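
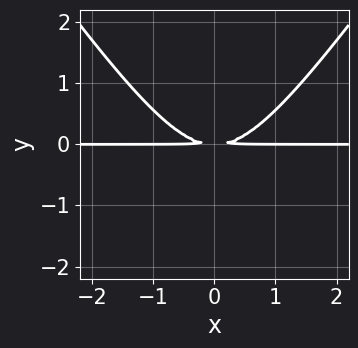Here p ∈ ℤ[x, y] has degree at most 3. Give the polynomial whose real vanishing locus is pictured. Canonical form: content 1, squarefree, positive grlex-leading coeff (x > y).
The degree is 3 — no degree-2 curve has this shape.
Symmetries: it's symmetric under x → −x, forcing even powers of x.
Reading off the gridlines: every point of the x-axis in the box is on the curve.
Matching integer coefficients to the picture gives p.

2*x^2*y - y^3 - 3*y^2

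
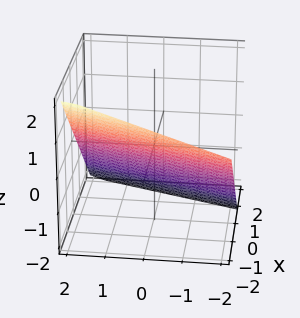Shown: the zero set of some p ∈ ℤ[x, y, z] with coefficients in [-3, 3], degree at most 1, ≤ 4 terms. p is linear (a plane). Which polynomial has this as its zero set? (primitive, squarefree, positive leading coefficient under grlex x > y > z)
3*x - y + 3*z + 2

First, degree: every cross-section is a straight line — this is a plane, so deg p = 1.
Next, from the axis intercepts and sections: one y-axis crossing is at y = 2.
Finally, these observations pin down the coefficients.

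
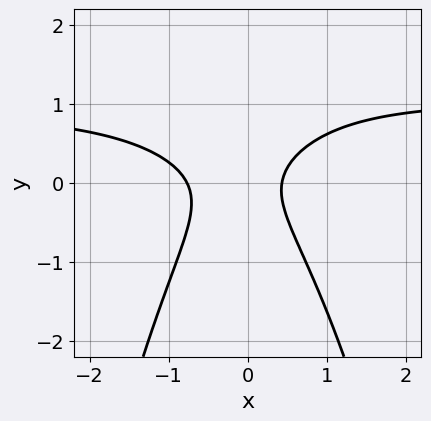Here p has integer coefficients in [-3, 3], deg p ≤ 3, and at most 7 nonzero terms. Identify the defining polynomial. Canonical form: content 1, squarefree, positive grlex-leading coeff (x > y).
1. Degree: the shape is more complex than any degree-2 curve, so deg p = 3.
2. Observable constraints: it misses every integer gridline on the y-axis.
3. Solving for integer coefficients yields p as stated.

3*x^2*y - 3*x^2 + 3*y^2 - x + 1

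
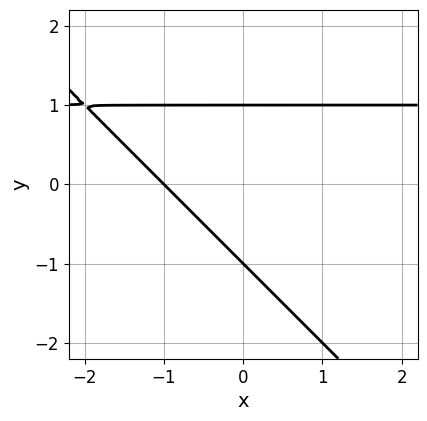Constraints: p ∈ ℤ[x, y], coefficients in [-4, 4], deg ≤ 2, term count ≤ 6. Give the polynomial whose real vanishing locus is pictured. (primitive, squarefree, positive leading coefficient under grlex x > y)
1. The degree is 2 — the shape is more complex than any degree-1 curve.
2. From the visible intercepts: it meets the x-axis at x = -1 (among the integer gridlines); the y-axis gridline crossings are at y ∈ {-1, 1}.
3. Putting this together gives p.

x*y + y^2 - x - 1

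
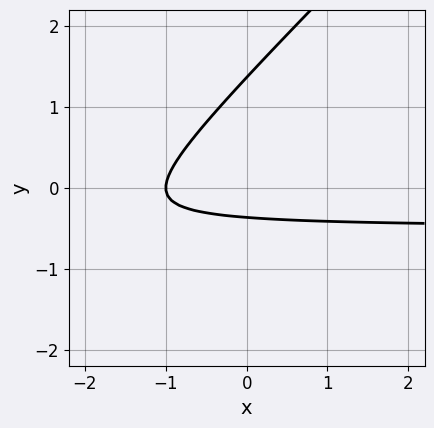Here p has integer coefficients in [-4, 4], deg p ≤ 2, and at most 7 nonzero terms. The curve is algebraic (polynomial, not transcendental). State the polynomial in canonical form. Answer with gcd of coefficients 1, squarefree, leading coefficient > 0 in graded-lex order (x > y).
First, degree: the shape is more complex than any degree-1 curve, so deg p = 2.
Then, checking where it meets the axes: it meets the x-axis at x = -1 (among the integer gridlines).
Finally, putting this together gives p.

2*x*y - 2*y^2 + x + 2*y + 1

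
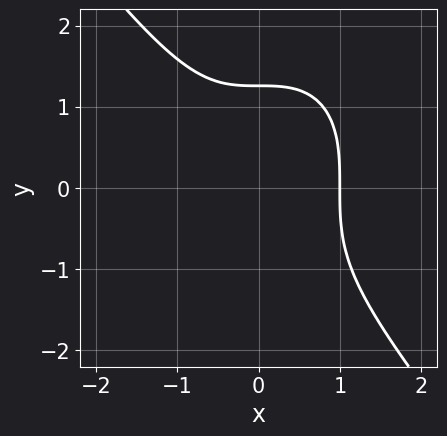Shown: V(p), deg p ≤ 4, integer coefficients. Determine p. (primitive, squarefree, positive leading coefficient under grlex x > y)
2*x^3 + y^3 - 2

Degree: a generic line meets the curve in up to 3 points, so deg p = 3.
Reading off the gridlines: one x-axis crossing is at x = 1.
These observations pin down the coefficients.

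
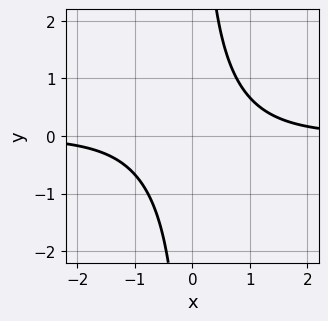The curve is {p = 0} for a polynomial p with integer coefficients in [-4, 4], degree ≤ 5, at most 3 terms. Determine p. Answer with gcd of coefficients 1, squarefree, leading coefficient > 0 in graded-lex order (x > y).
(a) deg p = 4. The shape is more complex than any degree-3 curve.
(b) Reading off the gridlines: it misses every integer gridline on the y-axis; the curve avoids every integer x-axis point in the box.
(c) These observations pin down the coefficients.

x^3*y + 2*x*y - 2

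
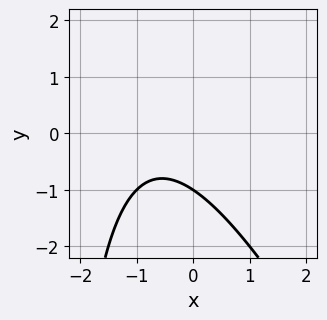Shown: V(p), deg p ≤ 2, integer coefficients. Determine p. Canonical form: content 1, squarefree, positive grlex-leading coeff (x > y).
2*x^2 + x*y + 3*x + 3*y + 3

The degree is 2 — a generic line meets the curve in up to 2 points.
Reading off the gridlines: the curve avoids every integer x-axis point in the box; it crosses the y-axis at the gridline y = -1.
Fitting integer coefficients to these (and the overall shape) gives p.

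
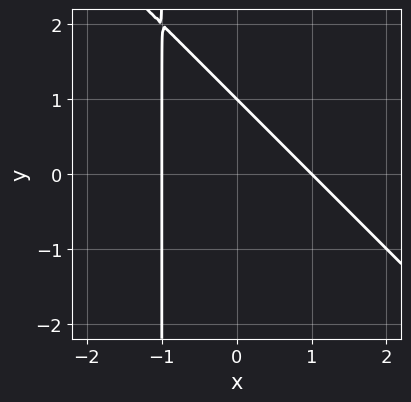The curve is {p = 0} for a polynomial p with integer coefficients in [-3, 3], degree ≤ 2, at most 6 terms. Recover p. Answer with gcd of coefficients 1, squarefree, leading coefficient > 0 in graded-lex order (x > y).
x^2 + x*y + y - 1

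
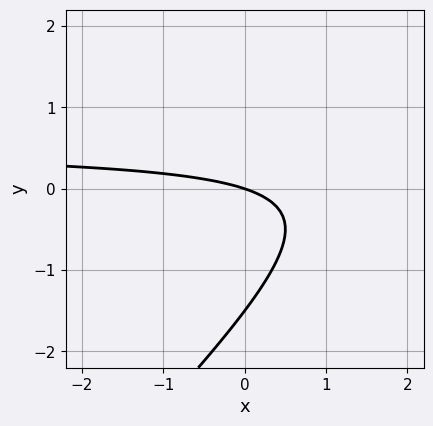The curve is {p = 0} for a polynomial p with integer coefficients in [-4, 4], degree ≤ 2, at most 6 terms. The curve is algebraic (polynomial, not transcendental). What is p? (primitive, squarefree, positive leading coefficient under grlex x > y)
2*x*y - 2*y^2 - x - 3*y

(a) deg p = 2. The shape is more complex than any degree-1 curve.
(b) Observable constraints: it meets the x-axis at x = 0 (among the integer gridlines); it crosses the y-axis at the gridline y = 0.
(c) These observations pin down the coefficients.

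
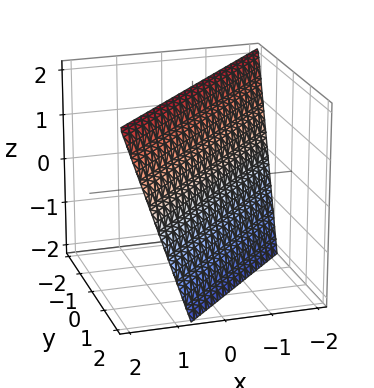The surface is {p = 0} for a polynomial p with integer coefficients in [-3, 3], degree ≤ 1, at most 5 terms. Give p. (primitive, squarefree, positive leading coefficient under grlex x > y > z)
3*x - 3*y - z + 2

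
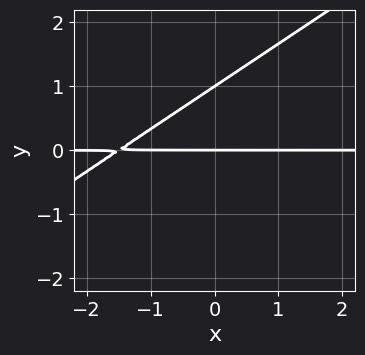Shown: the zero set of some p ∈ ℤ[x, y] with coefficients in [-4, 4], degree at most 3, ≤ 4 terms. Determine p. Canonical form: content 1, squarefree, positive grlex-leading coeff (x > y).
2*x*y - 3*y^2 + 3*y

1. The degree is 2 — the shape is more complex than any degree-1 curve.
2. Observable constraints: among the integer gridlines, it crosses the y-axis at y ∈ {0, 1}; every point of the x-axis in the box is on the curve.
3. The integer polynomial consistent with all of this is the stated p.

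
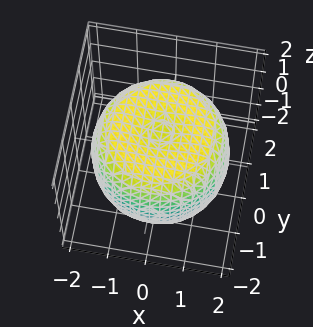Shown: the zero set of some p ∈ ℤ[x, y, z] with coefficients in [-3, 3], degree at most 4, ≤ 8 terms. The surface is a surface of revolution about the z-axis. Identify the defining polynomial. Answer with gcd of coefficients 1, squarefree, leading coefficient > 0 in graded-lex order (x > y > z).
First, the degree is 4 — the shape is more complex than any degree-3 surface.
Next, symmetries: the z-axis is an axis of rotation, so x and y enter only as x² + y².
Next, from the visible intercepts: a circular section at z = 1 has radius between 1 and 2.
Finally, the integer polynomial consistent with all of this is the stated p.

x^4 + 2*x^2*y^2 + y^4 - 2*x^2 - 2*y^2 + 2*z^2 - 3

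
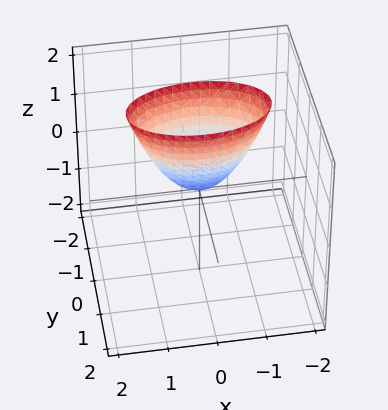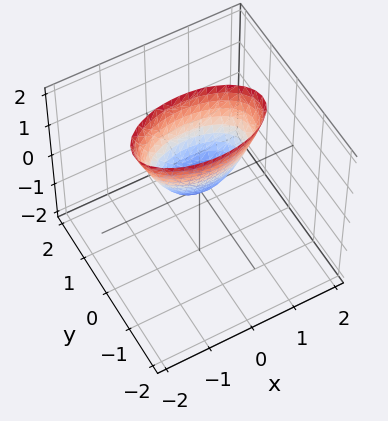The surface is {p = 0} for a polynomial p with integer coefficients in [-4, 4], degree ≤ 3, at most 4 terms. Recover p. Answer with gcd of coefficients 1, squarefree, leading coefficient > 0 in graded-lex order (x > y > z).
x^2 + 3*y^2 - z

First, deg p = 2. A single bowl opening along one axis; a quadric.
Then, symmetries: the x ↦ −x reflection is a symmetry, so x appears only in even powers; the y ↦ −y reflection is a symmetry, so y appears only in even powers.
Next, observable constraints: it meets the z-axis at z = 0 (among the integer gridlines); it crosses the x-axis at the gridline x = 0; one y-axis crossing is at y = 0.
Finally, together with the visible shape, these determine p as stated.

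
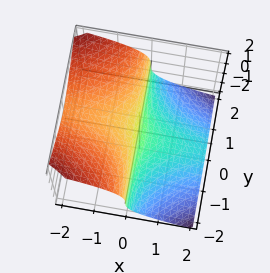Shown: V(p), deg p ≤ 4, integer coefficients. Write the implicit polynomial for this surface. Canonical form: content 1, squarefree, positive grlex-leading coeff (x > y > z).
(a) The degree is 3 — no degree-2 surface has this shape.
(b) From the visible intercepts: it crosses the z-axis at the gridline z = 0; the visible y-axis segment lies entirely on the surface.
(c) These observations pin down the coefficients.

2*x*y^2 + 2*z^3 + x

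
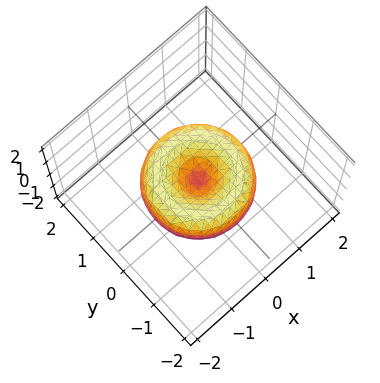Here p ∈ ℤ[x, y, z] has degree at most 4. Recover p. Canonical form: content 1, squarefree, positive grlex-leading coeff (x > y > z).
The degree is 4 — the shape is more complex than any degree-3 surface.
Symmetry: the z-axis is an axis of rotation, so x and y enter only as x² + y².
From the axis intercepts and sections: it meets the z-axis at z = 0 (among the integer gridlines); a circular section at z = 0 has radius between 1 and 2; it crosses the y-axis at the gridline y = 0; one x-axis crossing is at x = 0.
Matching integer coefficients to the picture gives p.

2*x^4 + 4*x^2*y^2 + 2*y^4 - 3*x^2 - 3*y^2 + 3*z^2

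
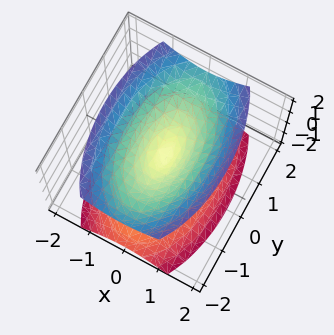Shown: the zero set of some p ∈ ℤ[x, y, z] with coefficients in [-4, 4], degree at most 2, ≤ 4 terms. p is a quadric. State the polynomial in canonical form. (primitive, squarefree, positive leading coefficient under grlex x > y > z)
3*x^2 + y^2 - 2*z^2

The picture has 2 separate pieces. They look like related sheets of one shape, so recover p as a whole.
deg p = 2. Two nappes meeting at a single point; a quadric.
Symmetries: the z ↦ −z reflection is a symmetry, so z appears only in even powers; it's symmetric under y → −y, forcing even powers of y; mirror symmetry x ↦ −x ⇒ only even powers of x.
Reading off the gridlines: one y-axis crossing is at y = 0; one x-axis crossing is at x = 0.
Together with the visible shape, these determine p as stated.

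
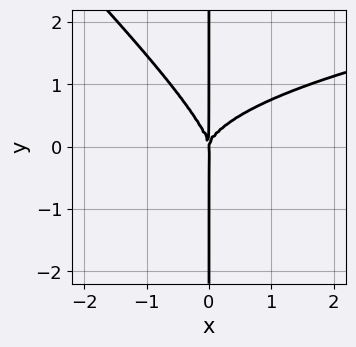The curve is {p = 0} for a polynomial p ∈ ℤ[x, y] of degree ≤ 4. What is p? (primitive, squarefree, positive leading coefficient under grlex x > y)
The degree is 4 — the shape is more complex than any degree-3 curve.
Reading off the gridlines: it crosses the x-axis at the gridline x = 0; every point of the y-axis in the box is on the curve.
Matching integer coefficients to the picture gives p.

x^2*y^2 + x*y^3 - x^3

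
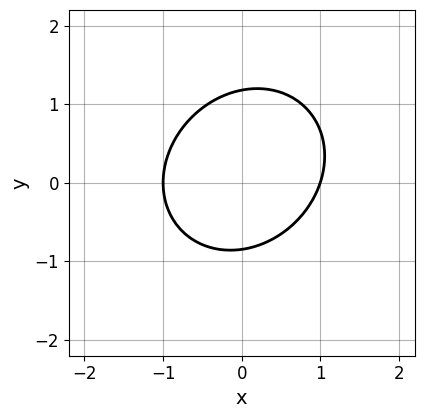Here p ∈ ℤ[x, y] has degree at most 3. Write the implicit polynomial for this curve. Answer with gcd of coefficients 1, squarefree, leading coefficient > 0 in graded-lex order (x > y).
(a) The degree is 2 — a generic line meets the curve in up to 2 points.
(b) Observable constraints: among the integer gridlines, it crosses the x-axis at x ∈ {-1, 1}.
(c) Putting this together gives p.

3*x^2 - x*y + 3*y^2 - y - 3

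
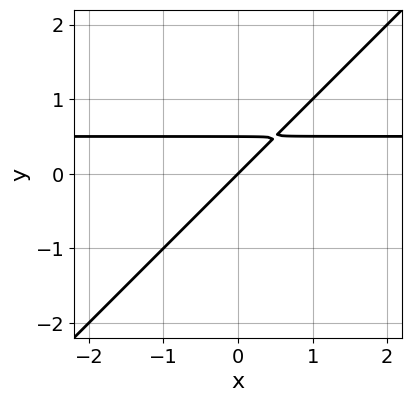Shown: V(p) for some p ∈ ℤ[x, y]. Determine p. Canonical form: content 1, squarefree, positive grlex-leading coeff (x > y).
2*x*y - 2*y^2 - x + y

(a) deg p = 2. A generic line meets the curve in up to 2 points.
(b) Checking where it meets the axes: it crosses the y-axis at the gridline y = 0; it crosses the x-axis at the gridline x = 0.
(c) The integer polynomial consistent with all of this is the stated p.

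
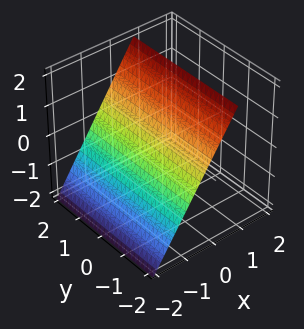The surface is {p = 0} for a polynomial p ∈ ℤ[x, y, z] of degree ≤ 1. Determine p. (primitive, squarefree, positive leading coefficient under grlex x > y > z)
3*x - 2*z + 2

1. The degree is 1 — the surface is flat (a plane).
2. Checking where it meets the axes: it meets the z-axis at z = 1 (among the integer gridlines); the surface avoids every integer y-axis point in the box.
3. The integer polynomial consistent with all of this is the stated p.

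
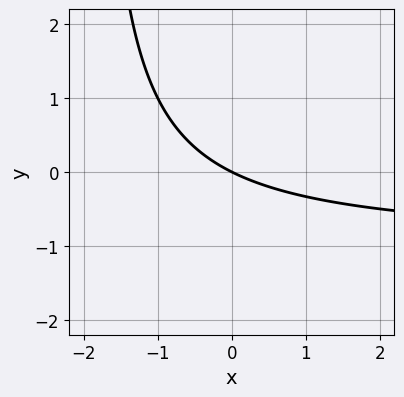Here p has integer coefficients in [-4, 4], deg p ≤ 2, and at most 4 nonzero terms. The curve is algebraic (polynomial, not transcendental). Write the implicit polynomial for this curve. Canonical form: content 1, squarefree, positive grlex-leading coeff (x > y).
x*y + x + 2*y

Degree: a generic line meets the curve in up to 2 points, so deg p = 2.
Observable constraints: one x-axis crossing is at x = 0; one y-axis crossing is at y = 0.
These observations pin down the coefficients.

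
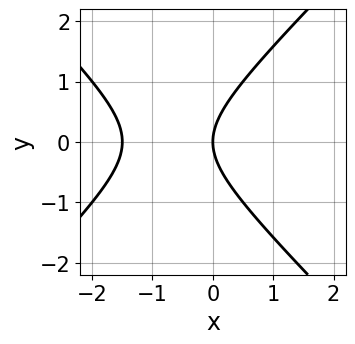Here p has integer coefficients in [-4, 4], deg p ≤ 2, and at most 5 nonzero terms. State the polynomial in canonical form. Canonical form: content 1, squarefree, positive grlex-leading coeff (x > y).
1. The degree is 2 — a generic line meets the curve in up to 2 points.
2. Symmetries: mirror symmetry y ↦ −y ⇒ only even powers of y.
3. Observable constraints: it crosses the x-axis at the gridline x = 0; it meets the y-axis at y = 0 (among the integer gridlines).
4. The integer polynomial consistent with all of this is the stated p.

2*x^2 - 2*y^2 + 3*x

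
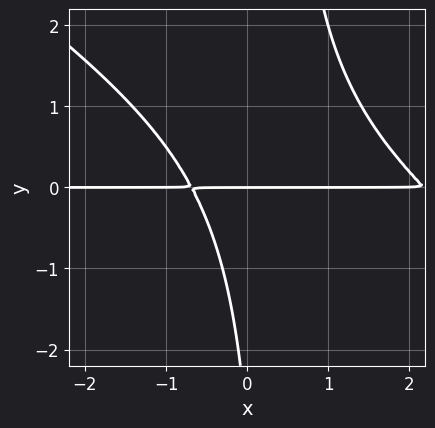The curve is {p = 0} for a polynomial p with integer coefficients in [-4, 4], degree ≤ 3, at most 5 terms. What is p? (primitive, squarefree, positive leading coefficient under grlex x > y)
Degree: no degree-2 curve has this shape, so deg p = 3.
From the visible intercepts: it crosses the y-axis at the gridline y = 0; every point of the x-axis in the box is on the curve.
Assembling these constraints gives the stated polynomial.

2*x^2*y + 3*x*y^2 - 3*x*y - y^2 - 3*y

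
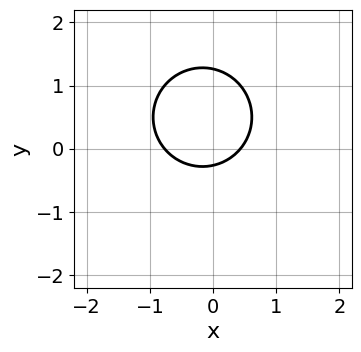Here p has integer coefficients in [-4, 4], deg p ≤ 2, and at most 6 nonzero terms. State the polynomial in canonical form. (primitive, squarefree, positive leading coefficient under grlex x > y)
First, degree: the shape is more complex than any degree-1 curve, so deg p = 2.
Finally, solving for integer coefficients yields p as stated.

3*x^2 + 3*y^2 + x - 3*y - 1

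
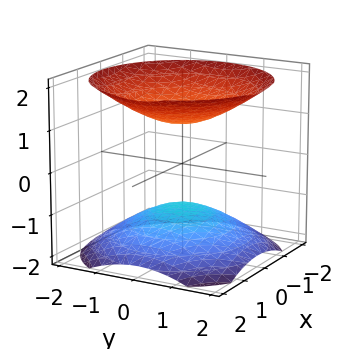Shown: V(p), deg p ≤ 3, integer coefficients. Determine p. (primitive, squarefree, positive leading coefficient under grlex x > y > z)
2*x^2 + 2*y^2 - 3*z^2 + 3

(a) I count 2 distinct pieces. They look like related sheets of one shape, so recover p as a whole.
(b) The degree is 2 — two sheets facing apart; a quadric.
(c) Symmetries: mirror symmetry z ↦ −z ⇒ only even powers of z; the z-axis is an axis of rotation, so x and y enter only as x² + y².
(d) Checking where it meets the axes: it misses every integer gridline on the x-axis; the surface avoids every integer y-axis point in the box.
(e) Putting this together gives p. Check: (0, 0, 1) on the z-axis lies on the surface, and p(0, 0, 1) = 0. ✓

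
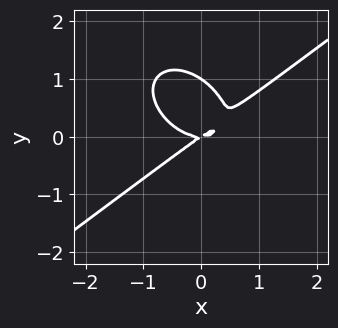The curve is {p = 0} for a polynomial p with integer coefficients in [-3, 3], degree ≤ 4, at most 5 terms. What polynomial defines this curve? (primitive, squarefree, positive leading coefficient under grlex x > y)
2*x^3 - x^2*y - 3*y^3 - 2*x*y + 3*y^2

Degree: a generic line meets the curve in up to 3 points, so deg p = 3.
From the axis intercepts and sections: among the integer gridlines, it crosses the y-axis at y ∈ {0, 1}; one x-axis crossing is at x = 0.
Putting this together gives p.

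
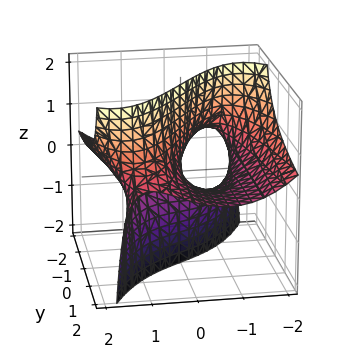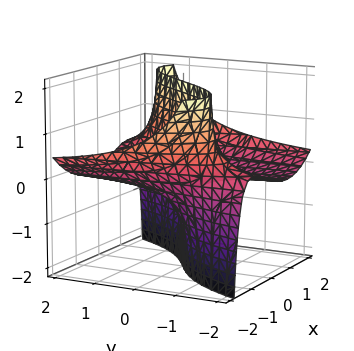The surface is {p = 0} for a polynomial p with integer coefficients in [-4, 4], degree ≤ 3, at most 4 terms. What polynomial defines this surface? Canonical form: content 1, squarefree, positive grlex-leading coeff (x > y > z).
x^3 - 3*x*z + 3*y*z - 2*x

(a) The degree is 3 — the shape is more complex than any degree-2 surface.
(b) Checking where it meets the axes: every point of the z-axis in the box is on the surface; every point of the y-axis in the box is on the surface; it crosses the x-axis at the gridline x = 0.
(c) Assembling these constraints gives the stated polynomial.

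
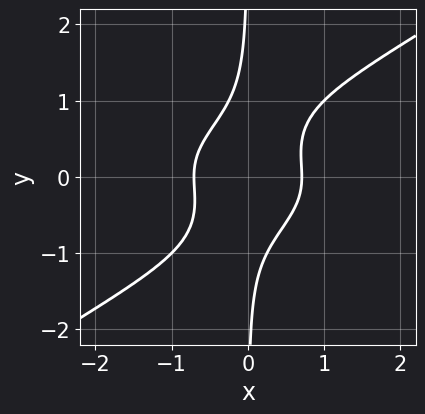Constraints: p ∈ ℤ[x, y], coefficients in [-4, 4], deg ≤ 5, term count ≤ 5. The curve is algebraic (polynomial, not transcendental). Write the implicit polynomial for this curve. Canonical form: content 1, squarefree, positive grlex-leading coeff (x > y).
First, deg p = 4.
Next, against the integer gridlines: the curve avoids every integer y-axis point in the box.
Finally, putting this together gives p.

2*x^2*y^2 - 3*x*y^3 + 2*x^2 - 1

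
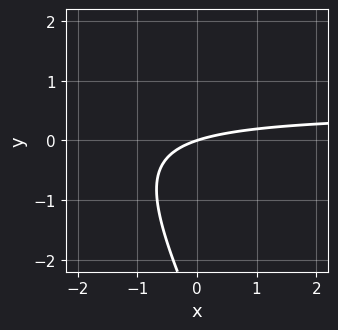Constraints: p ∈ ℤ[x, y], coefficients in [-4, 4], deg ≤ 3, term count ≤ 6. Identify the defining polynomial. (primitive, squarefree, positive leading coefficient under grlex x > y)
(a) deg p = 2. The shape is more complex than any degree-1 curve.
(b) From the visible intercepts: it meets the y-axis at y = 0 (among the integer gridlines); it meets the x-axis at x = 0 (among the integer gridlines).
(c) Putting this together gives p.

2*x*y + y^2 - x + 3*y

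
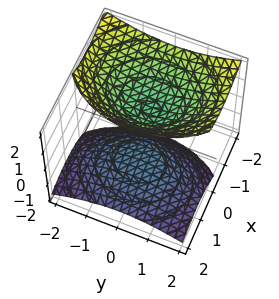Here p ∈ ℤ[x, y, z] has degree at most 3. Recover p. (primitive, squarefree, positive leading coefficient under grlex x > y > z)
1. The picture has 2 separate pieces. Treating them together as one polynomial.
2. deg p = 2. No degree-1 surface has this shape.
3. Observable constraints: no x-intercept at any integer in the box; the surface avoids every integer y-axis point in the box.
4. Matching integer coefficients to the picture gives p.

3*x^2 + 3*x*z + 2*y^2 - 3*z^2 + 2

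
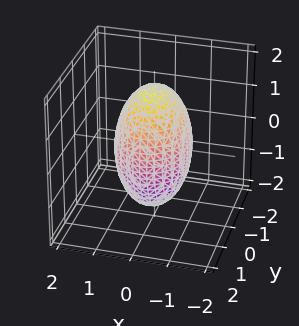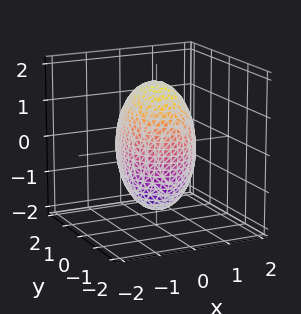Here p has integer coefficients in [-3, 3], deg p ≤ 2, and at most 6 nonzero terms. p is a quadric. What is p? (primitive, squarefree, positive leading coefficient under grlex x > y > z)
3*x^2 + 2*y^2 + z^2 - 3

First, deg p = 2. Bounded and convex; a quadric.
Then, symmetries: the y ↦ −y reflection is a symmetry, so y appears only in even powers; it's symmetric under z → −z, forcing even powers of z; it's symmetric under x → −x, forcing even powers of x.
Then, from the visible intercepts: among the integer gridlines, it crosses the x-axis at x ∈ {-1, 1}.
Finally, matching integer coefficients to the picture gives p.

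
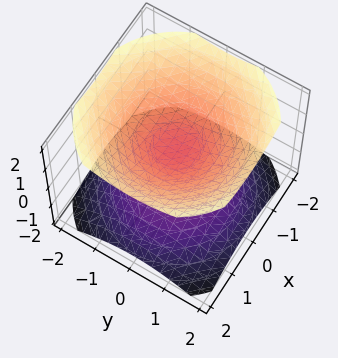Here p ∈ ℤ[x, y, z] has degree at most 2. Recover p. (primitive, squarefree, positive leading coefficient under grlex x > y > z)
2*x^2 + 2*y^2 - 3*z^2 + 1

1. The picture has 2 separate pieces. Treating them together as one polynomial.
2. The degree is 2 — two separate bowl-shaped sheets opening away from each other; a quadric.
3. Symmetries: it's symmetric under z → −z, forcing even powers of z; rotational symmetry about the z-axis ⇒ p depends on x, y only through x² + y².
4. Reading off the gridlines: a circular section at z = -1 has radius exactly 1; the surface avoids every integer y-axis point in the box.
5. Fitting integer coefficients to these (and the overall shape) gives p.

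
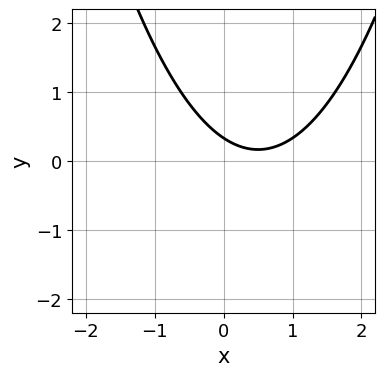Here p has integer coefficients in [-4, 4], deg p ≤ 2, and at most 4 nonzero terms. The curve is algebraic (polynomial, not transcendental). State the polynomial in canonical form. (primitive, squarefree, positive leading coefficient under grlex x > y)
(a) Degree: the shape is more complex than any degree-1 curve, so deg p = 2.
(b) Observable constraints: it misses every integer gridline on the x-axis.
(c) These observations pin down the coefficients.

2*x^2 - 2*x - 3*y + 1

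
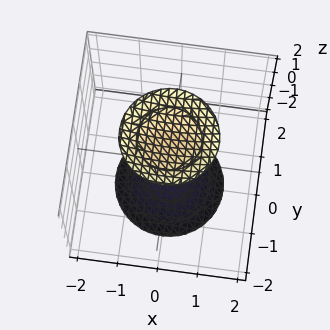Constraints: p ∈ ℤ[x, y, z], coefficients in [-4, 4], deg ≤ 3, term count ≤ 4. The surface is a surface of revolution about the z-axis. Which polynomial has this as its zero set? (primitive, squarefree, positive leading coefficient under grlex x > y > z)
(a) I count 2 distinct pieces. They look like related sheets of one shape, so recover p as a whole.
(b) deg p = 2. The shape is more complex than any degree-1 surface.
(c) Symmetries: rotational symmetry about the z-axis ⇒ p depends on x, y only through x² + y².
(d) From the axis intercepts and sections: the surface avoids every integer y-axis point in the box; a circular section at z = -2 has radius exactly 1; no x-intercept at any integer in the box.
(e) Fitting integer coefficients to these (and the overall shape) gives p.

x^2 + y^2 - z^2 + 3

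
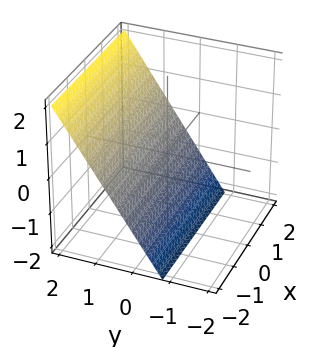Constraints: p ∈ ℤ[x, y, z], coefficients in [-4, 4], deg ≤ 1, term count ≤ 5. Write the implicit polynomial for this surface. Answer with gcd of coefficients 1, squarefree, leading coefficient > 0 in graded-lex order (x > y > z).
(a) deg p = 1. The surface is flat (a plane).
(b) From the axis intercepts and sections: no x-intercept at any integer in the box; it meets the z-axis at z = -1 (among the integer gridlines).
(c) Together with the visible shape, these determine p as stated.

3*y - 2*z - 2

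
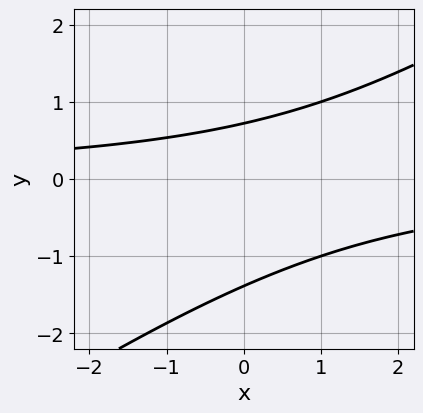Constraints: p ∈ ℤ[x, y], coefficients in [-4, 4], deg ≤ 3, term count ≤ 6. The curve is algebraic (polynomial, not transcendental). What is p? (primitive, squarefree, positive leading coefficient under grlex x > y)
First, the degree is 2 — a generic line meets the curve in up to 2 points.
Next, reading off the gridlines: the curve avoids every integer x-axis point in the box.
Finally, fitting integer coefficients to these (and the overall shape) gives p.

2*x*y - 3*y^2 - 2*y + 3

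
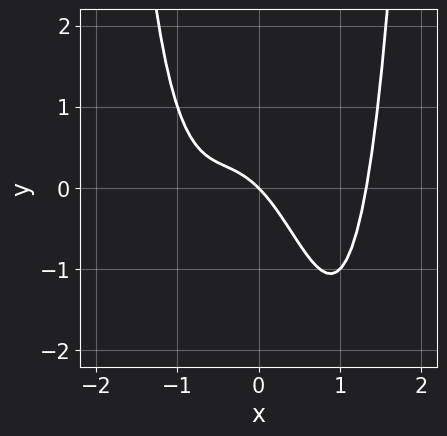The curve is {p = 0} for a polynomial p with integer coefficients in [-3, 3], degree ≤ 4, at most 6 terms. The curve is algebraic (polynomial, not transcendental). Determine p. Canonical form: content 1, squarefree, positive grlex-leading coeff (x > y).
(a) deg p = 4. A generic line meets the curve in up to 4 points.
(b) Observable constraints: it meets the x-axis at x = 0 (among the integer gridlines); one y-axis crossing is at y = 0.
(c) Matching integer coefficients to the picture gives p.

x^4 - x^2 - x - y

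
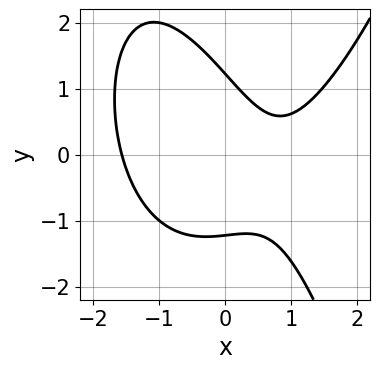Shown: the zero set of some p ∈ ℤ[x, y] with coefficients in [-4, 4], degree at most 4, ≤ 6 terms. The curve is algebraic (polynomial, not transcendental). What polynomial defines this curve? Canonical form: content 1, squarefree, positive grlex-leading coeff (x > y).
2*x^3 - 2*x*y - 2*y^2 - 3*x + 3

1. The degree is 3 — the shape is more complex than any degree-2 curve.
2. The integer polynomial consistent with all of this is the stated p.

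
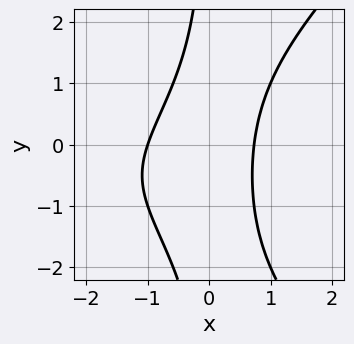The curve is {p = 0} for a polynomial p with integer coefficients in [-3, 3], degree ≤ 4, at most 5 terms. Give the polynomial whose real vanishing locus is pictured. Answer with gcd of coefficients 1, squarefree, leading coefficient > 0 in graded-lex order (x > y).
x^3 - x*y^2 + 3*x^2 - x*y - 2

Degree: the shape is more complex than any degree-2 curve, so deg p = 3.
Reading off the gridlines: no y-intercept at any integer in the box; it crosses the x-axis at the gridline x = -1.
Fitting integer coefficients to these (and the overall shape) gives p.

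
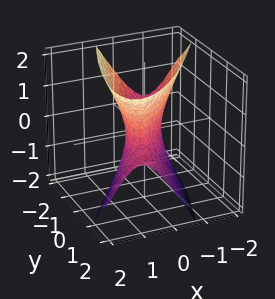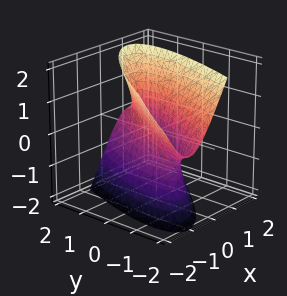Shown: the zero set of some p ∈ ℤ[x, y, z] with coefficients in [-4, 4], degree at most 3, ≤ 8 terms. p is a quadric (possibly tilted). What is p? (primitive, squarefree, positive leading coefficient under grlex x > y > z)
3*x^2 - 3*x*y + y^2 + y*z - z^2 - 1

1. Degree: a generic line meets the surface in up to 2 points, so deg p = 2.
2. From the visible intercepts: the y-axis gridline crossings are at y ∈ {-1, 1}; no z-intercept at any integer in the box.
3. Matching integer coefficients to the picture gives p.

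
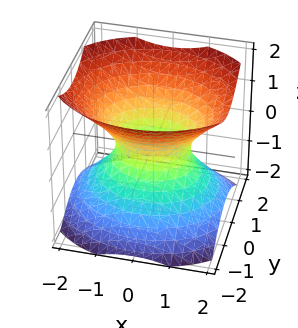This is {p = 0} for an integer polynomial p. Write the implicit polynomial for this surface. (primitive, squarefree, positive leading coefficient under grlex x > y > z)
(a) deg p = 2.
(b) Symmetries: it's symmetric under x → −x, forcing even powers of x; mirror symmetry y ↦ −y ⇒ only even powers of y; mirror symmetry z ↦ −z ⇒ only even powers of z.
(c) Reading off the gridlines: among the integer gridlines, it crosses the x-axis at x ∈ {-1, 1}; no z-intercept at any integer in the box.
(d) Fitting integer coefficients to these (and the overall shape) gives p.

2*x^2 + 3*y^2 - 3*z^2 - 2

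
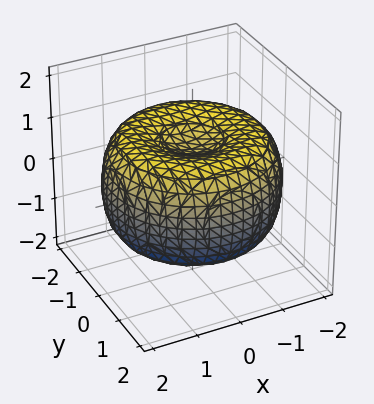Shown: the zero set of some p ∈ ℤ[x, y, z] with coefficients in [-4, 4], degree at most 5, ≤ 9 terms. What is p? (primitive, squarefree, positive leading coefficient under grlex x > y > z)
x^4 + 2*x^2*y^2 + y^4 - 3*x^2 - 3*y^2 + 3*z^2 - 2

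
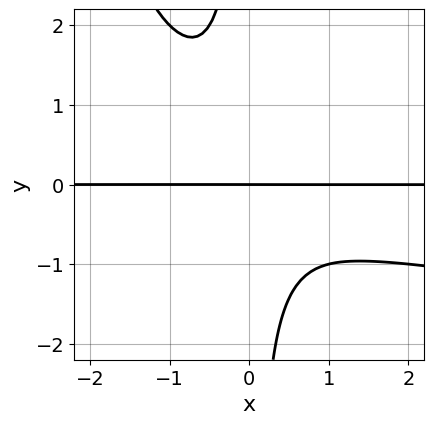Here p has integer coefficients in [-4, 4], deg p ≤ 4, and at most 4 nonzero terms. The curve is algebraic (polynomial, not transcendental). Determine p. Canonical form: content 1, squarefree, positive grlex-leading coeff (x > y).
x^2*y^2 + 2*x^2*y + 3*x*y^2 + 2*y

1. deg p = 4.
2. Against the integer gridlines: every point of the x-axis in the box is on the curve; it meets the y-axis at y = 0 (among the integer gridlines).
3. Fitting integer coefficients to these (and the overall shape) gives p.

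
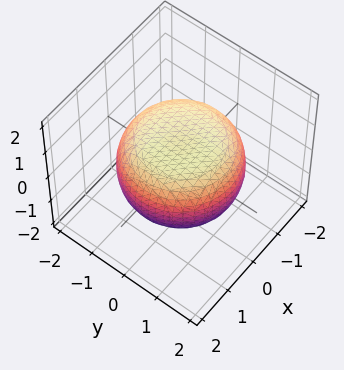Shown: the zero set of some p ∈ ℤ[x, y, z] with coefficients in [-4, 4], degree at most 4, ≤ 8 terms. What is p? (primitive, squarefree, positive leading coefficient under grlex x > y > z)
x^4 + 2*x^2*y^2 + y^4 - x^2 - y^2 + 3*z^2 - 3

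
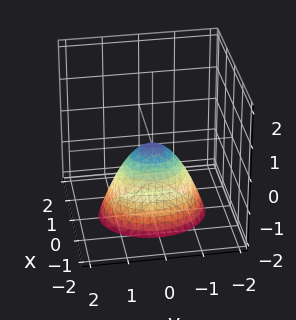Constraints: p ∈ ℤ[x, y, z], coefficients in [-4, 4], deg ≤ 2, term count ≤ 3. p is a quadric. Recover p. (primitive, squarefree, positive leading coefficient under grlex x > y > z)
(a) deg p = 2.
(b) Symmetries: the x ↦ −x reflection is a symmetry, so x appears only in even powers; the y ↦ −y reflection is a symmetry, so y appears only in even powers.
(c) Checking where it meets the axes: one y-axis crossing is at y = 0; it meets the z-axis at z = 0 (among the integer gridlines).
(d) Matching integer coefficients to the picture gives p.

3*x^2 + 2*y^2 + 2*z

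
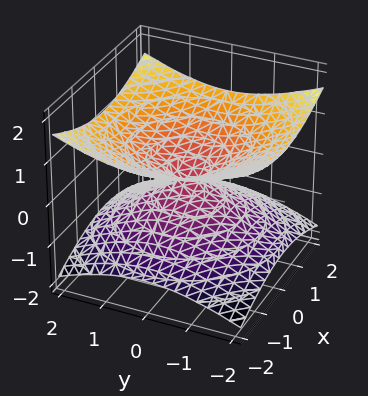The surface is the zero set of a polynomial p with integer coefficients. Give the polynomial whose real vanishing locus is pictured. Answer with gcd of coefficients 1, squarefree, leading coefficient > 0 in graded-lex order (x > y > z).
The degree is 2 — a double cone through the origin; a quadric.
Symmetries: the z ↦ −z reflection is a symmetry, so z appears only in even powers; the surface is invariant under rotation about z: p = q(x² + y², z).
From the visible intercepts: it crosses the y-axis at the gridline y = 0; a circular section at z = 1 has radius between 1 and 2.
Solving for integer coefficients yields p as stated.

x^2 + y^2 - 3*z^2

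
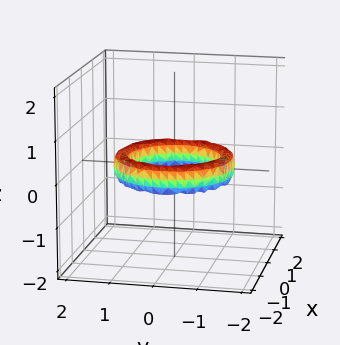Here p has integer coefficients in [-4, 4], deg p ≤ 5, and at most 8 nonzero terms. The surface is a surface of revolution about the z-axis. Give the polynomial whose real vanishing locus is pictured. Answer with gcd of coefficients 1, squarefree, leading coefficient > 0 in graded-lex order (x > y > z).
x^4 + 2*x^2*y^2 + y^4 - 3*x^2 - 3*y^2 + 2*z^2 + 2

The degree is 4 — the shape is more complex than any degree-3 surface.
Symmetries: rotational symmetry about the z-axis ⇒ p depends on x, y only through x² + y².
From the visible intercepts: a circular section at z = 0 has radius exactly 1; the y-axis gridline crossings are at y ∈ {-1, 1}; the x-axis gridline crossings are at x ∈ {-1, 1}; the surface avoids every integer z-axis point in the box.
Assembling these constraints gives the stated polynomial.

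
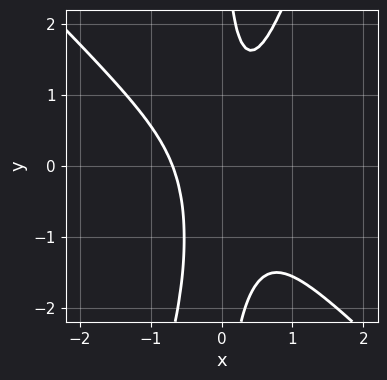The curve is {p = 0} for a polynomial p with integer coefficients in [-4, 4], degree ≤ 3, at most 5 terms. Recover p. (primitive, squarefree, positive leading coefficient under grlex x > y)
3*x^3 + 2*x^2*y - x*y^2 - x*y + 1

First, deg p = 3. A generic line meets the curve in up to 3 points.
Then, from the axis intercepts and sections: the curve avoids every integer y-axis point in the box.
Finally, together with the visible shape, these determine p as stated.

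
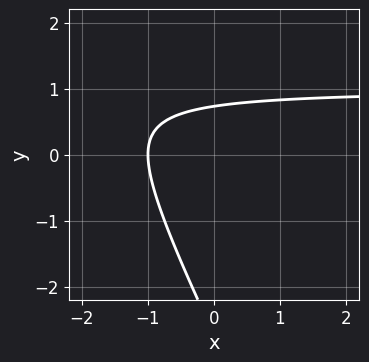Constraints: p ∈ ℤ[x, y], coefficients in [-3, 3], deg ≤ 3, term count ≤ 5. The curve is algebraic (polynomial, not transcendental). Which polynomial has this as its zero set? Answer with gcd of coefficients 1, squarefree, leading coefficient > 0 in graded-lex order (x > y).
First, the degree is 2 — no degree-1 curve has this shape.
Then, checking where it meets the axes: it crosses the x-axis at the gridline x = -1.
Finally, solving for integer coefficients yields p as stated.

2*x*y + y^2 - 2*x + 2*y - 2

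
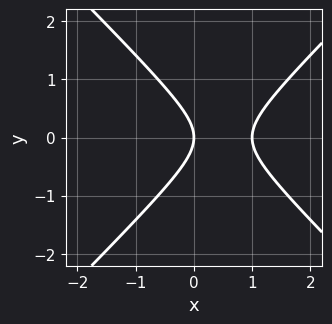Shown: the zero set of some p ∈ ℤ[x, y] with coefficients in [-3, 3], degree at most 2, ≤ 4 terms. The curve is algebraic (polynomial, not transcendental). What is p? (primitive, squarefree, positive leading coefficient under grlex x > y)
Degree: no degree-1 curve has this shape, so deg p = 2.
Symmetries: it's symmetric under y → −y, forcing even powers of y.
From the axis intercepts and sections: it crosses the y-axis at the gridline y = 0; among the integer gridlines, it crosses the x-axis at x ∈ {0, 1}.
The integer polynomial consistent with all of this is the stated p.

x^2 - y^2 - x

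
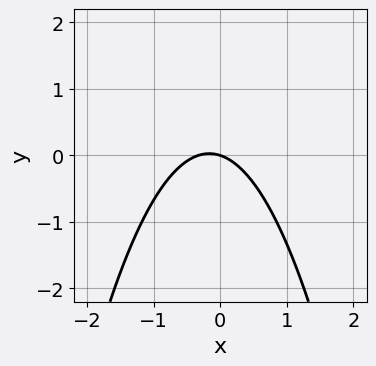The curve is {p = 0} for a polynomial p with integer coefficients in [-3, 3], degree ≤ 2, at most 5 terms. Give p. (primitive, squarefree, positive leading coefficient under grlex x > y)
3*x^2 + x + 3*y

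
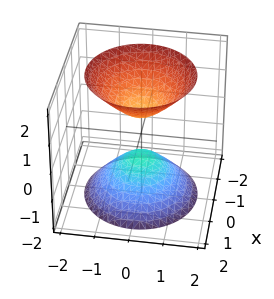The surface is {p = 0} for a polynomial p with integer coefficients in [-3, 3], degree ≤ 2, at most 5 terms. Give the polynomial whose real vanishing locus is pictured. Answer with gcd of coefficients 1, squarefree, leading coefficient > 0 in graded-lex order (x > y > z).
3*x^2 + 3*y^2 - 2*z^2 + 1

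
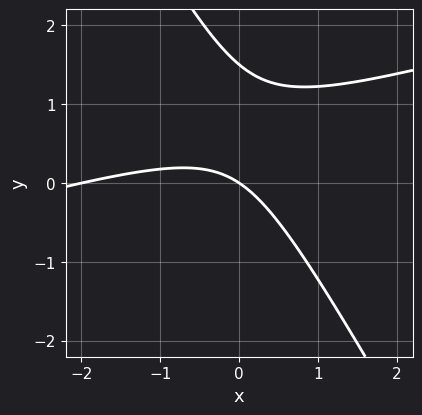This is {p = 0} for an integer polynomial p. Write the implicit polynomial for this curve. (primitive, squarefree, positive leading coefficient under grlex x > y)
x^2 - 3*x*y - 2*y^2 + 2*x + 3*y

deg p = 2. No degree-1 curve has this shape.
Reading off the gridlines: among the integer gridlines, it crosses the x-axis at x ∈ {-2, 0}; one y-axis crossing is at y = 0.
Assembling these constraints gives the stated polynomial.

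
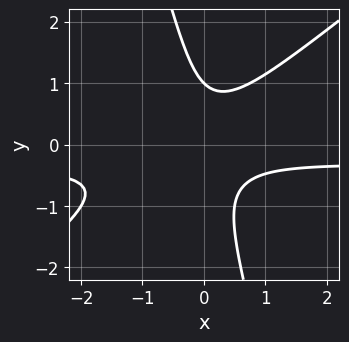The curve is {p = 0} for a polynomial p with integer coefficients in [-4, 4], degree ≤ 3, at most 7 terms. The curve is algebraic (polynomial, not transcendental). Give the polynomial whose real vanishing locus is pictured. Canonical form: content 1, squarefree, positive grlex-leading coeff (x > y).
(a) deg p = 3.
(b) From the visible intercepts: one y-axis crossing is at y = 1; the curve avoids every integer x-axis point in the box.
(c) Together with the visible shape, these determine p as stated.

3*x^2*y - 3*x*y^2 - y^3 + x^2 + 1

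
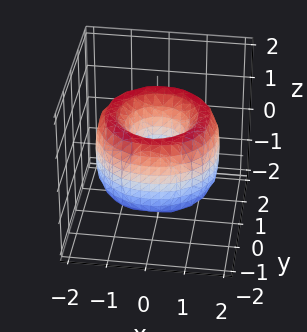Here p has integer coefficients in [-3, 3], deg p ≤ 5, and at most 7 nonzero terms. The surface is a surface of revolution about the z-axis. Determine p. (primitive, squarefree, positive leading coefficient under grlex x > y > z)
x^4 + 2*x^2*y^2 + y^4 - 3*x^2 - 3*y^2 + z^2 + 1

(a) The degree is 4 — a generic line meets the surface in up to 4 points.
(b) Symmetries: rotational symmetry about the z-axis ⇒ p depends on x, y only through x² + y².
(c) Checking where it meets the axes: a circular section at z = 1 has radius exactly 1; no z-intercept at any integer in the box.
(d) Assembling these constraints gives the stated polynomial.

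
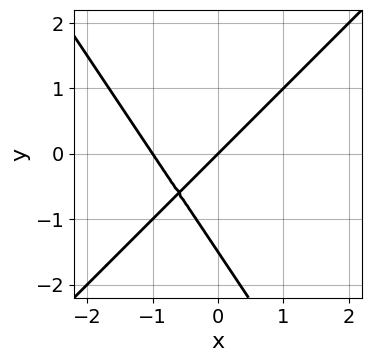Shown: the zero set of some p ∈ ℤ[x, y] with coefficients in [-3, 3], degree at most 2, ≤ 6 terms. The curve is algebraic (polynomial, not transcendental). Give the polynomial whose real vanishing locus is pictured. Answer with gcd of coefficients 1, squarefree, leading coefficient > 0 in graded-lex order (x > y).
(a) Degree: a generic line meets the curve in up to 2 points, so deg p = 2.
(b) From the axis intercepts and sections: the x-axis gridline crossings are at x ∈ {-1, 0}; it meets the y-axis at y = 0 (among the integer gridlines).
(c) The integer polynomial consistent with all of this is the stated p.

3*x^2 - x*y - 2*y^2 + 3*x - 3*y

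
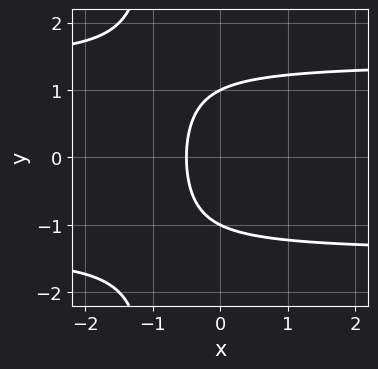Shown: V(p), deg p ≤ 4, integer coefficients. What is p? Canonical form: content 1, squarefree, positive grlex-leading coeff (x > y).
First, deg p = 3.
Next, symmetries: it's symmetric under y → −y, forcing even powers of y.
Next, observable constraints: the y-axis gridline crossings are at y ∈ {-1, 1}.
Finally, together with the visible shape, these determine p as stated.

x*y^2 + y^2 - 2*x - 1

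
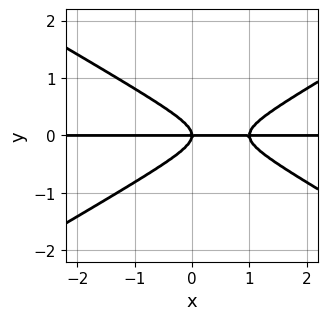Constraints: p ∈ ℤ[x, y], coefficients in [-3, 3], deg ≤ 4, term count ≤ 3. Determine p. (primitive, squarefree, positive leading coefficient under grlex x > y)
First, deg p = 3. A generic line meets the curve in up to 3 points.
Next, checking where it meets the axes: it crosses the y-axis at the gridline y = 0; the visible x-axis segment lies entirely on the curve.
Finally, together with the visible shape, these determine p as stated.

x^2*y - 3*y^3 - x*y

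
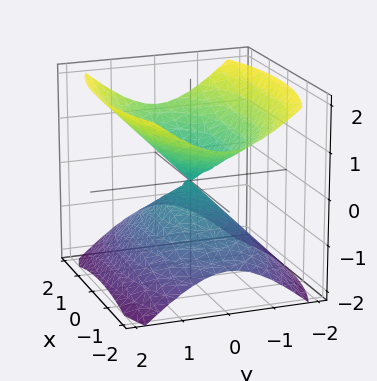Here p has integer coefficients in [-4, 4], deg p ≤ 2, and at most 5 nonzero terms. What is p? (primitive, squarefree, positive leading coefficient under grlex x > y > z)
1. I count 2 distinct pieces.
2. The degree is 2 — a double cone through the origin; a quadric.
3. Symmetries: mirror symmetry z ↦ −z ⇒ only even powers of z; mirror symmetry y ↦ −y ⇒ only even powers of y; mirror symmetry x ↦ −x ⇒ only even powers of x.
4. From the axis intercepts and sections: it meets the y-axis at y = 0 (among the integer gridlines); it meets the x-axis at x = 0 (among the integer gridlines); one z-axis crossing is at z = 0.
5. Matching integer coefficients to the picture gives p.

x^2 + 3*y^2 - 3*z^2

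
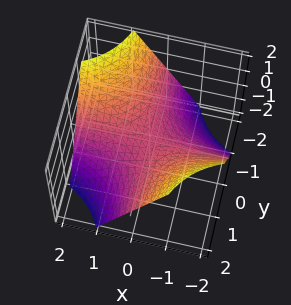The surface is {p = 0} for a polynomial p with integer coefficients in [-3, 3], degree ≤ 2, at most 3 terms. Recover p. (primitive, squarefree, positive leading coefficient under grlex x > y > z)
Degree: a hyperbolic paraboloid; a quadric, so deg p = 2.
Checking where it meets the axes: every point of the x-axis in the box is on the surface; the visible y-axis segment lies entirely on the surface; it meets the z-axis at z = 0 (among the integer gridlines).
The integer polynomial consistent with all of this is the stated p.

x*y + z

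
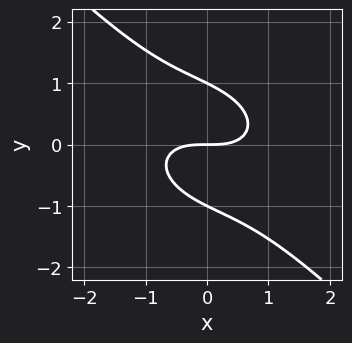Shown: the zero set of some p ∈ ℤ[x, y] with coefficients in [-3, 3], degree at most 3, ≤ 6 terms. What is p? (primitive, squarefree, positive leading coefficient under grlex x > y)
x^3 + x^2*y + 2*x*y^2 + 2*y^3 - 2*y

(a) The degree is 3 — no degree-2 curve has this shape.
(b) From the axis intercepts and sections: the y-axis gridline crossings are at y ∈ {-1, 0, 1}; it crosses the x-axis at the gridline x = 0.
(c) Together with the visible shape, these determine p as stated.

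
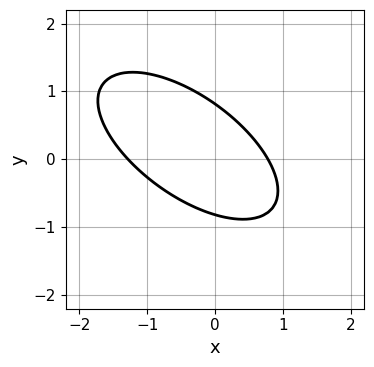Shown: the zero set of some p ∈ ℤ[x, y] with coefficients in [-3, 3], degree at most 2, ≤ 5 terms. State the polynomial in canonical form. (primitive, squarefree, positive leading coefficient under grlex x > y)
2*x^2 + 3*x*y + 3*y^2 + x - 2

First, degree: no degree-1 curve has this shape, so deg p = 2.
Finally, solving for integer coefficients yields p as stated.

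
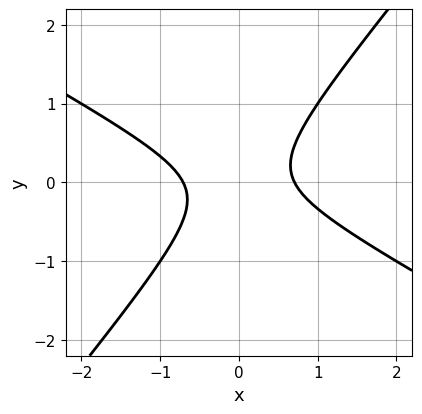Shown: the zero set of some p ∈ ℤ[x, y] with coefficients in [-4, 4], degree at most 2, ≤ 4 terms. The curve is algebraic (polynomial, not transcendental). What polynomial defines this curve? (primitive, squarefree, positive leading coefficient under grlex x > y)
2*x^2 + 2*x*y - 3*y^2 - 1

First, the degree is 2 — no degree-1 curve has this shape.
Next, reading off the gridlines: no y-intercept at any integer in the box.
Finally, together with the visible shape, these determine p as stated.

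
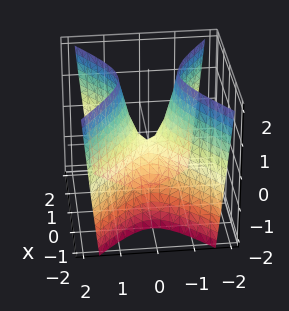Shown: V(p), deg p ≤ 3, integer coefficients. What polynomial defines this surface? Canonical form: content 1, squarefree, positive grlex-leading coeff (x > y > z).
1. Degree: a saddle surface; a quadric, so deg p = 2.
2. Symmetries: mirror symmetry y ↦ −y ⇒ only even powers of y; the x ↦ −x reflection is a symmetry, so x appears only in even powers.
3. Reading off the gridlines: it crosses the x-axis at the gridline x = 0; it crosses the z-axis at the gridline z = 0.
4. These observations pin down the coefficients.

2*x^2 - 3*y^2 + z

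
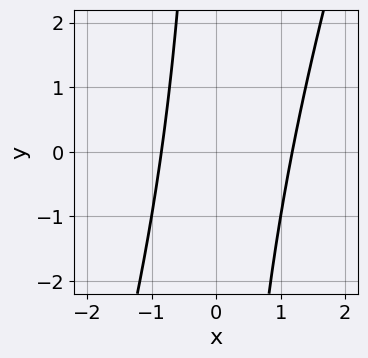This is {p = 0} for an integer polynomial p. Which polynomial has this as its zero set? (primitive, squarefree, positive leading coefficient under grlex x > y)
3*x^2 - x*y - x - 3

(a) The degree is 2 — the shape is more complex than any degree-1 curve.
(b) From the axis intercepts and sections: it misses every integer gridline on the y-axis.
(c) Fitting integer coefficients to these (and the overall shape) gives p.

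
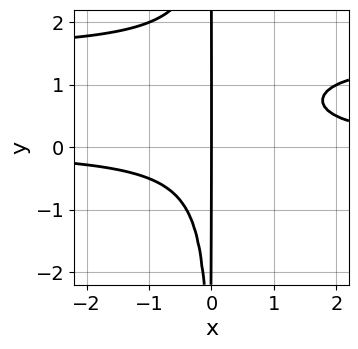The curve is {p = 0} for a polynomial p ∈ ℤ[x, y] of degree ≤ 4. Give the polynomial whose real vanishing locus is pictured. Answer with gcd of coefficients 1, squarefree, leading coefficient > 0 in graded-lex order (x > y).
First, degree: no degree-3 curve has this shape, so deg p = 4.
Next, reading off the gridlines: one x-axis crossing is at x = 0; every point of the y-axis in the box is on the curve.
Finally, these observations pin down the coefficients.

2*x^2*y^2 - 3*x^2*y + 2*x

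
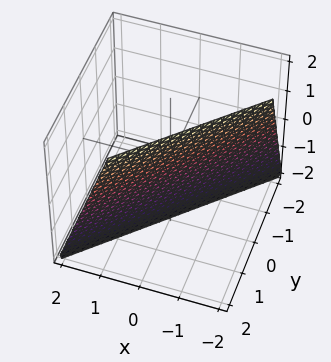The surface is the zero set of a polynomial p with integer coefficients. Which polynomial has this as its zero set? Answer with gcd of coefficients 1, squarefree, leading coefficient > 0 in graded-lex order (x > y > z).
Degree: every cross-section is a straight line — this is a plane, so deg p = 1.
From the axis intercepts and sections: it meets the z-axis at z = -2 (among the integer gridlines).
Solving for integer coefficients yields p as stated.

3*x - 3*y + z + 2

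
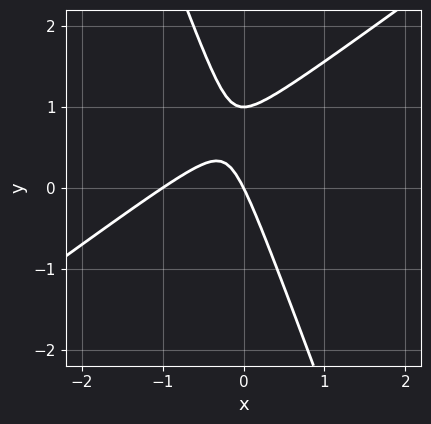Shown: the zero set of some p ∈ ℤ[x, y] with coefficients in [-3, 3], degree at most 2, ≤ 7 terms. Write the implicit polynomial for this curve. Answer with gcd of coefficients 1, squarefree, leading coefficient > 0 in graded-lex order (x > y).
2*x^2 - 2*x*y - y^2 + 2*x + y

Degree: no degree-1 curve has this shape, so deg p = 2.
Reading off the gridlines: the y-axis gridline crossings are at y ∈ {0, 1}; among the integer gridlines, it crosses the x-axis at x ∈ {-1, 0}.
Putting this together gives p.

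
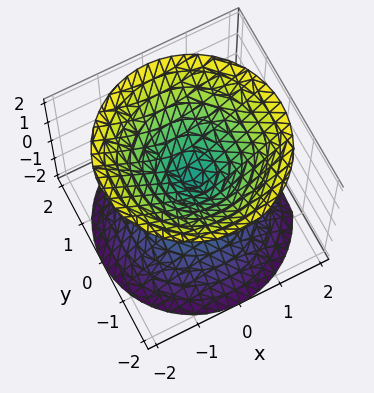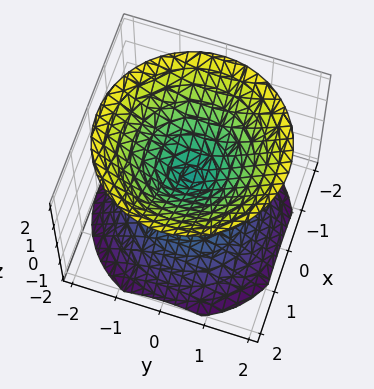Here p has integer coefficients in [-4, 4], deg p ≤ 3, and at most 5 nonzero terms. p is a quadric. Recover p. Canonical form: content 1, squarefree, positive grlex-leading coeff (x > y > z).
1. I count 2 distinct pieces.
2. The degree is 2 — a double cone through the origin; a quadric.
3. By symmetry, the z-axis is an axis of rotation, so x and y enter only as x² + y²; it's symmetric under z → −z, forcing even powers of z.
4. From the visible intercepts: it crosses the x-axis at the gridline x = 0; a circular section at z = 1 has radius exactly 1.
5. Together with the visible shape, these determine p as stated.

x^2 + y^2 - z^2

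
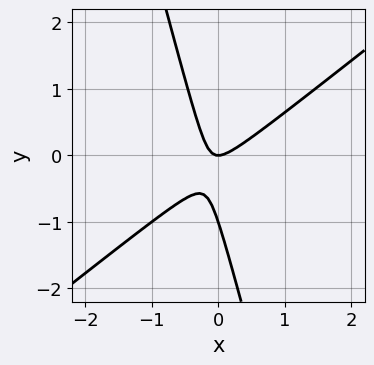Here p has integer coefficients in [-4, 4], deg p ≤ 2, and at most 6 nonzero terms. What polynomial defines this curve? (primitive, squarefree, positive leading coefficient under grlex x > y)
First, deg p = 2.
Then, checking where it meets the axes: it meets the x-axis at x = 0 (among the integer gridlines); the y-axis gridline crossings are at y ∈ {-1, 0}.
Finally, matching integer coefficients to the picture gives p.

3*x^2 - 3*x*y - y^2 - y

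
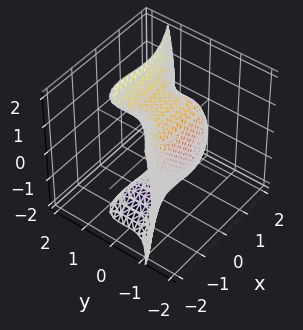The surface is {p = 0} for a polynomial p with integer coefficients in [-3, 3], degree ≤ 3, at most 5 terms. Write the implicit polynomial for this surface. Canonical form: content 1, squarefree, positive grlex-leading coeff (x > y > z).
x^3 - x*y^2 - 3*y^3 + z^2 - 2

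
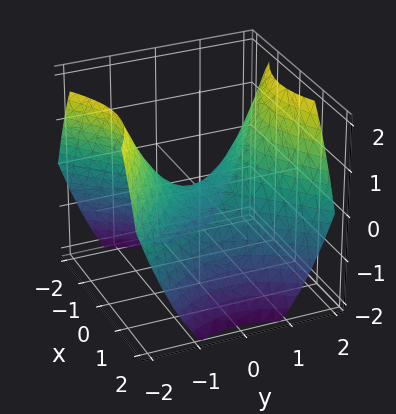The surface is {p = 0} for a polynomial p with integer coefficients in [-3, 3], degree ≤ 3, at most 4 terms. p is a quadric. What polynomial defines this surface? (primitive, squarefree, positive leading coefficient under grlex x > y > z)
Degree: a saddle surface; a quadric, so deg p = 2.
Symmetries: mirror symmetry y ↦ −y ⇒ only even powers of y; the x ↦ −x reflection is a symmetry, so x appears only in even powers.
Reading off the gridlines: one x-axis crossing is at x = 0; one y-axis crossing is at y = 0.
These observations pin down the coefficients.

2*x^2 - 2*y^2 + 3*z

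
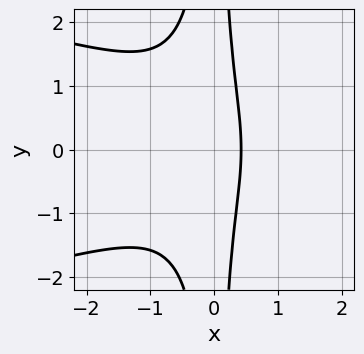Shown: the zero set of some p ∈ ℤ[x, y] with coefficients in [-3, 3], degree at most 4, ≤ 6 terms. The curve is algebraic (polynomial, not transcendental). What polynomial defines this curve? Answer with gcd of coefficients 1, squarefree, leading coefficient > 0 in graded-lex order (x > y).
First, the degree is 4 — the shape is more complex than any degree-3 curve.
Next, symmetries: mirror symmetry y ↦ −y ⇒ only even powers of y.
Next, checking where it meets the axes: the curve avoids every integer y-axis point in the box.
Finally, putting this together gives p.

2*x^2*y^2 + 2*x^3 + 2*x - 1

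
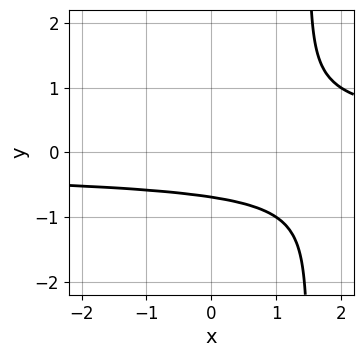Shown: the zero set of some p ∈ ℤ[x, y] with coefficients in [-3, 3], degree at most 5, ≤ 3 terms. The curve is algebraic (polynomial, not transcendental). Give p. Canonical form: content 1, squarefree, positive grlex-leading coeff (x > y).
deg p = 4.
Checking where it meets the axes: it misses every integer gridline on the x-axis.
These observations pin down the coefficients.

2*x*y^3 - 3*y^3 - 1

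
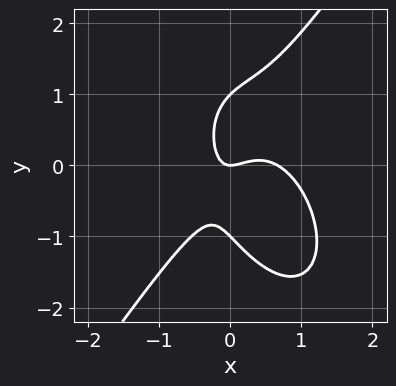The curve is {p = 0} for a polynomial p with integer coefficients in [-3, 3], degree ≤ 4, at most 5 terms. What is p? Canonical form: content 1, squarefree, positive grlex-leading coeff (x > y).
3*x^3 - y^3 - 2*x^2 + 2*x*y + y

First, the degree is 3 — the shape is more complex than any degree-2 curve.
Next, from the visible intercepts: it crosses the x-axis at the gridline x = 0; among the integer gridlines, it crosses the y-axis at y ∈ {-1, 0, 1}.
Finally, together with the visible shape, these determine p as stated.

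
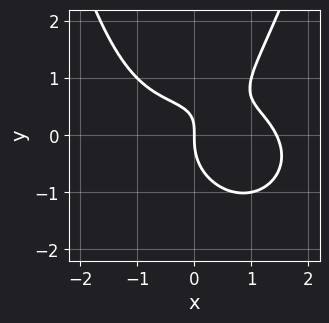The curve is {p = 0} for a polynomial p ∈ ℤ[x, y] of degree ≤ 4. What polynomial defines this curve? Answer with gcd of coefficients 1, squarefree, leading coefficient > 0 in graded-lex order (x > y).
First, the degree is 4 — a generic line meets the curve in up to 4 points.
Next, against the integer gridlines: it crosses the y-axis at the gridline y = 0; it crosses the x-axis at the gridline x = 0.
Finally, the integer polynomial consistent with all of this is the stated p.

x^4 + 2*x^2*y^2 - 3*y^3 + 3*x*y - 3*x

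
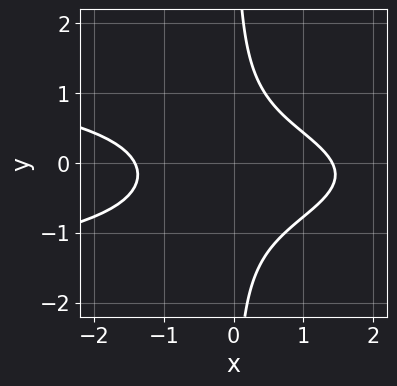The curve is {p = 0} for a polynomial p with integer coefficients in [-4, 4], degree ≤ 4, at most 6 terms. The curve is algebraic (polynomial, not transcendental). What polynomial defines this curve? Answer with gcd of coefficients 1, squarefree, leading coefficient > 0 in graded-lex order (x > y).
3*x*y^2 + x^2 + x*y - 2

1. The degree is 3 — the shape is more complex than any degree-2 curve.
2. Observable constraints: no y-intercept at any integer in the box.
3. Together with the visible shape, these determine p as stated.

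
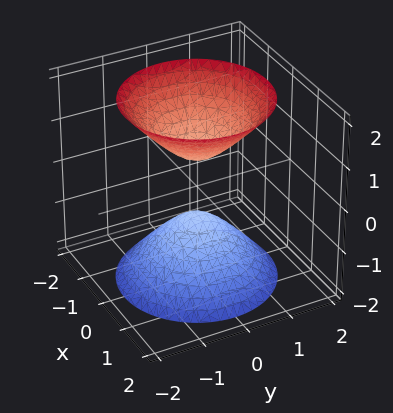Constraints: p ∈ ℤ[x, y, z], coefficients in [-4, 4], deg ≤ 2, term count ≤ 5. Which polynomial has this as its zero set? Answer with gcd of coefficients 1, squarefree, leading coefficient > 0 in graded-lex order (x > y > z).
3*x^2 + 3*y^2 - 2*z^2 + 1

The picture has 2 separate pieces.
The degree is 2 — two separate bowl-shaped sheets opening away from each other; a quadric.
Symmetries: it's symmetric under z → −z, forcing even powers of z; the z-axis is an axis of rotation, so x and y enter only as x² + y².
Reading off the gridlines: a circular section at z = -1 has radius between 0 and 1; it misses every integer gridline on the y-axis; no x-intercept at any integer in the box.
Matching integer coefficients to the picture gives p.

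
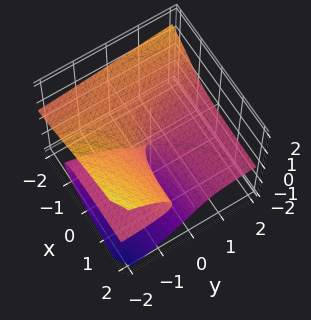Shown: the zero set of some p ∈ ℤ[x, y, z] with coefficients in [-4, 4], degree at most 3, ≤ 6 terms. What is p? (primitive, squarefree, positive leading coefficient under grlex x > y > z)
2*x*y*z + 3*z^3 + 3*y*z + x

First, the degree is 3 — the shape is more complex than any degree-2 surface.
Next, from the axis intercepts and sections: it crosses the z-axis at the gridline z = 0; it crosses the x-axis at the gridline x = 0.
Finally, together with the visible shape, these determine p as stated. Check: (0, 1, 0) on the y-axis lies on the surface, and p(0, 1, 0) = 0. ✓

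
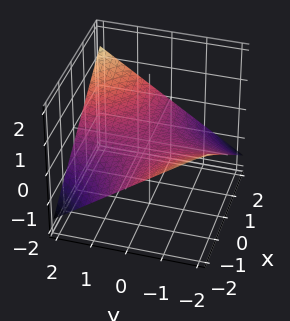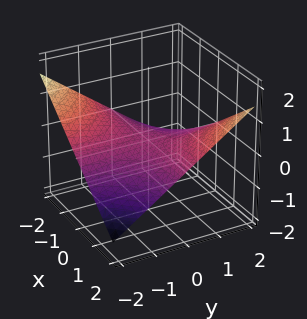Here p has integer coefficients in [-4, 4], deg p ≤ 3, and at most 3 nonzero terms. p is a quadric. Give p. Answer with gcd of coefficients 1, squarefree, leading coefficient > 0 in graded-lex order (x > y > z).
(a) The degree is 2 — a hyperbolic paraboloid; a quadric.
(b) From the visible intercepts: every point of the x-axis in the box is on the surface; every point of the y-axis in the box is on the surface.
(c) Assembling these constraints gives the stated polynomial.

x*y - 3*z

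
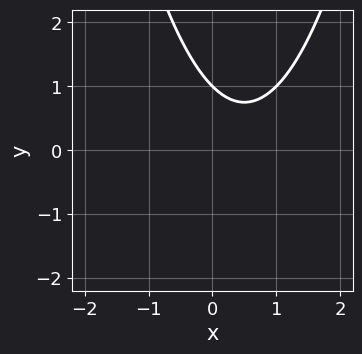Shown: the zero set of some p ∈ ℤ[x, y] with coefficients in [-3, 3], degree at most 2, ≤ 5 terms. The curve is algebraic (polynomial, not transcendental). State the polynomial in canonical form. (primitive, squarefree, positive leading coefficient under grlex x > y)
1. The degree is 2 — no degree-1 curve has this shape.
2. From the axis intercepts and sections: one y-axis crossing is at y = 1; it misses every integer gridline on the x-axis.
3. Solving for integer coefficients yields p as stated.

x^2 - x - y + 1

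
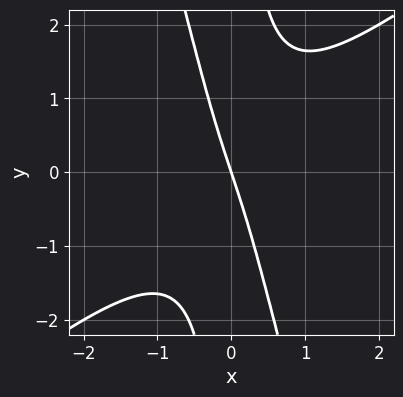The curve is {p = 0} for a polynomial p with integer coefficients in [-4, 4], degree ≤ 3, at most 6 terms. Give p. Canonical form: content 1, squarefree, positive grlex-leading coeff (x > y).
3*x^3 - 3*x^2*y - x*y^2 + 3*x + y

1. deg p = 3. The shape is more complex than any degree-2 curve.
2. From the axis intercepts and sections: it crosses the x-axis at the gridline x = 0; it meets the y-axis at y = 0 (among the integer gridlines).
3. Putting this together gives p.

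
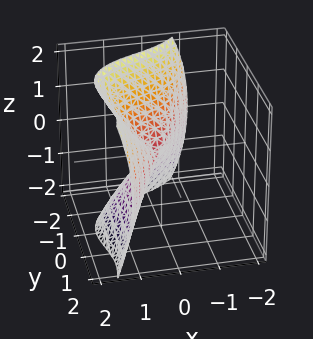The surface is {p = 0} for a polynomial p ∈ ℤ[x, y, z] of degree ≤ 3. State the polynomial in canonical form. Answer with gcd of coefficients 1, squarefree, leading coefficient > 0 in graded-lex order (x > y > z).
2*x^3 + 3*x*y^2 - 2*y^3 - 2*z^2

(a) Degree: a generic line meets the surface in up to 3 points, so deg p = 3.
(b) From the axis intercepts and sections: it crosses the y-axis at the gridline y = 0; one z-axis crossing is at z = 0.
(c) The integer polynomial consistent with all of this is the stated p.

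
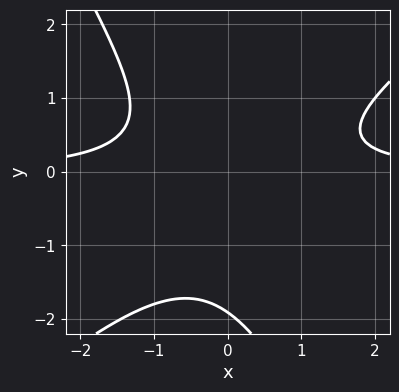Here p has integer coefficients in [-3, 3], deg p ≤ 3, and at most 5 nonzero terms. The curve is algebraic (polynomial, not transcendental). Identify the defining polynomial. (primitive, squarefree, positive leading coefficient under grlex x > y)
3*x^2*y - 2*x*y^2 - 2*y^3 - 3*y^2 - 3

1. deg p = 3.
2. Against the integer gridlines: it misses every integer gridline on the x-axis.
3. Fitting integer coefficients to these (and the overall shape) gives p.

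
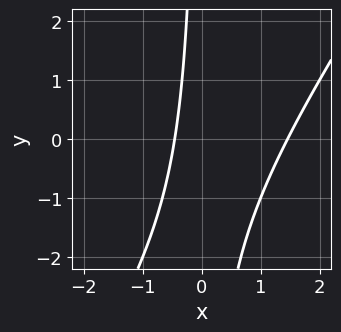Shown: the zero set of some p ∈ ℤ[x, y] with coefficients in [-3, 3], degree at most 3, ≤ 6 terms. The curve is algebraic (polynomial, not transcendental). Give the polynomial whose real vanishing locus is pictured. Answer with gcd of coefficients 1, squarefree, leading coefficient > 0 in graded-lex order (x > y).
3*x^2 - 2*x*y - 3*x - 2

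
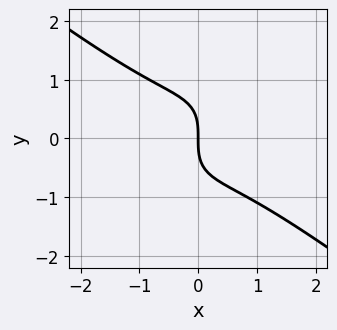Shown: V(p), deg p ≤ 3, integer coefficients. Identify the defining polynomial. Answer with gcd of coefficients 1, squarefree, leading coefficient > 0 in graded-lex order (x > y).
First, the degree is 3 — the shape is more complex than any degree-2 curve.
Then, observable constraints: it meets the x-axis at x = 0 (among the integer gridlines); it crosses the y-axis at the gridline y = 0.
Finally, solving for integer coefficients yields p as stated.

2*x^3 - 2*x*y^2 + 2*y^3 + 3*x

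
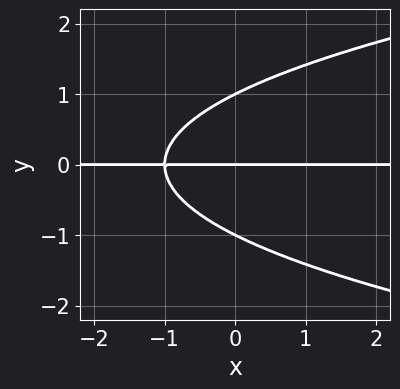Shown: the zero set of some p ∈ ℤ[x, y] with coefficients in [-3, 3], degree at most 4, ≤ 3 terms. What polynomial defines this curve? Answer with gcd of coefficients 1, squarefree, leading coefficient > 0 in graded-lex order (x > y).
y^3 - x*y - y

1. Degree: no degree-2 curve has this shape, so deg p = 3.
2. Reading off the gridlines: the y-axis gridline crossings are at y ∈ {-1, 0, 1}; the visible x-axis segment lies entirely on the curve.
3. The integer polynomial consistent with all of this is the stated p.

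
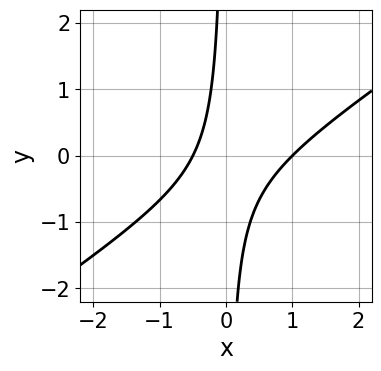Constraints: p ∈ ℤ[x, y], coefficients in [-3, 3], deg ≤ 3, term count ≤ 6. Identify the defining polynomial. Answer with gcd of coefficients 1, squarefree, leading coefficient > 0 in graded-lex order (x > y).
The degree is 2 — the shape is more complex than any degree-1 curve.
From the axis intercepts and sections: it misses every integer gridline on the y-axis; it meets the x-axis at x = 1 (among the integer gridlines).
Matching integer coefficients to the picture gives p.

2*x^2 - 3*x*y - x - 1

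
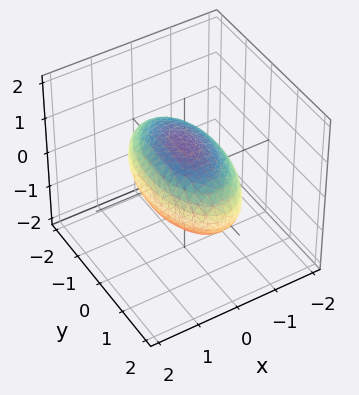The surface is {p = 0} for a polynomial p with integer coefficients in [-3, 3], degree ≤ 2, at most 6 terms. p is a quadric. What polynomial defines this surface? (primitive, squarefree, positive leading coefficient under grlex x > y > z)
3*x^2 + y^2 + 3*z^2 - 3

The degree is 2 — a closed, bounded, convex surface; a quadric.
Symmetries: mirror symmetry x ↦ −x ⇒ only even powers of x; it's symmetric under y → −y, forcing even powers of y; it's symmetric under z → −z, forcing even powers of z.
Observable constraints: the z-axis gridline crossings are at z ∈ {-1, 1}; the x-axis gridline crossings are at x ∈ {-1, 1}.
Together with the visible shape, these determine p as stated.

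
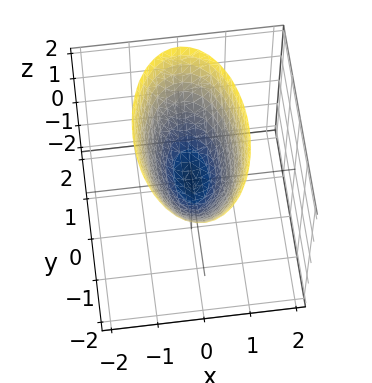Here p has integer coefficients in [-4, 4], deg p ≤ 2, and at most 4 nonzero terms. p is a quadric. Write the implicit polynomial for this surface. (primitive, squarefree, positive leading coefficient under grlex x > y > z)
1. deg p = 2. A single bowl opening along one axis; a quadric.
2. Symmetries: it's symmetric under y → −y, forcing even powers of y; mirror symmetry x ↦ −x ⇒ only even powers of x.
3. From the axis intercepts and sections: it meets the x-axis at x = 0 (among the integer gridlines); it meets the z-axis at z = 0 (among the integer gridlines).
4. Together with the visible shape, these determine p as stated.

3*x^2 + y^2 - 2*z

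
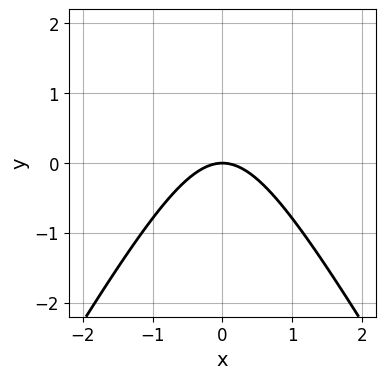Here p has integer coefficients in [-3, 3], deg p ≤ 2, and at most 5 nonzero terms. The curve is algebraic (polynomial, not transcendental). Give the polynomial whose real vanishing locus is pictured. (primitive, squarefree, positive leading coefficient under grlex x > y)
3*x^2 - y^2 + 3*y

1. The degree is 2 — the shape is more complex than any degree-1 curve.
2. Symmetries: the x ↦ −x reflection is a symmetry, so x appears only in even powers.
3. Reading off the gridlines: one x-axis crossing is at x = 0; it crosses the y-axis at the gridline y = 0.
4. Putting this together gives p.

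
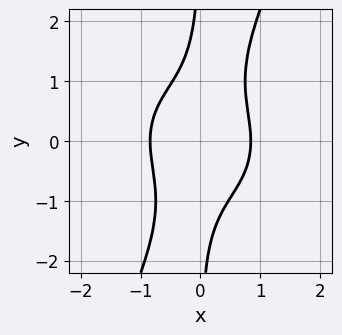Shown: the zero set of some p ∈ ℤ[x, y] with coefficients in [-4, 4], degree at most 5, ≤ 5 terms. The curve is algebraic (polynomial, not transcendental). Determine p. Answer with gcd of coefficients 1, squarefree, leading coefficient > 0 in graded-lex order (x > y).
First, the degree is 4 — a generic line meets the curve in up to 4 points.
Next, against the integer gridlines: the curve avoids every integer y-axis point in the box.
Finally, solving for integer coefficients yields p as stated.

2*x^4 + 2*x^2*y^2 - x*y^3 - 1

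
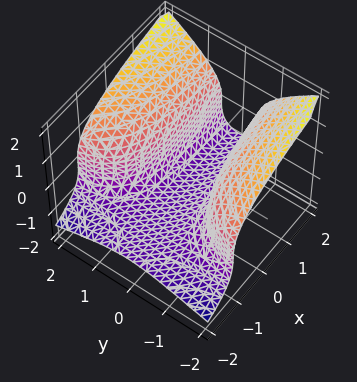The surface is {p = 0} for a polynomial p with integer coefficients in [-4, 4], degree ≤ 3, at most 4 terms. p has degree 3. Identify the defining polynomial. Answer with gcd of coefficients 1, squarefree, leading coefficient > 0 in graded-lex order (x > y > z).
2*x*y^2 - 3*z^3 + 3*y^2 - 2

deg p = 3.
Checking where it meets the axes: it misses every integer gridline on the x-axis.
Matching integer coefficients to the picture gives p.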